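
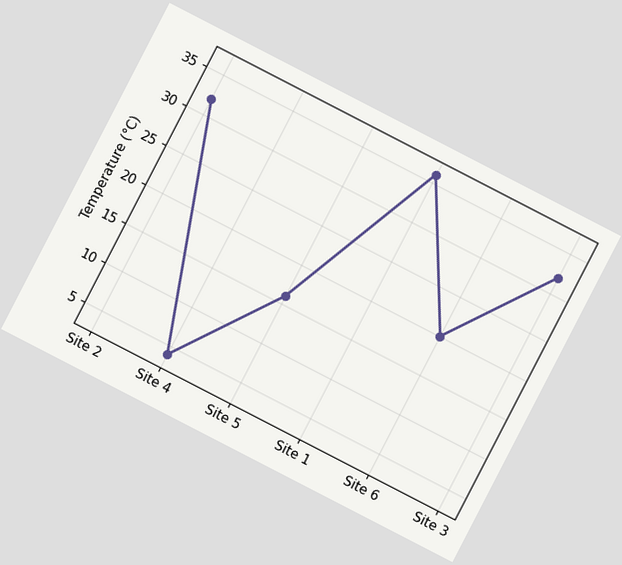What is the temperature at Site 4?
4°C

The chart is tilted about 27° clockwise. At Site 4, the line is at 4°C.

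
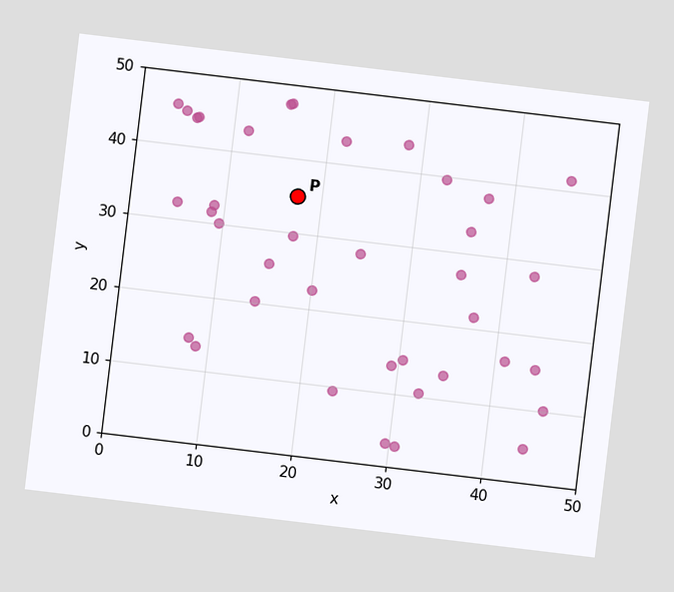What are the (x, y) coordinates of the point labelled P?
(17.5, 35)

The chart is tilted about 7° clockwise. Following the gridlines from P to each axis, P sits at (17.5, 35).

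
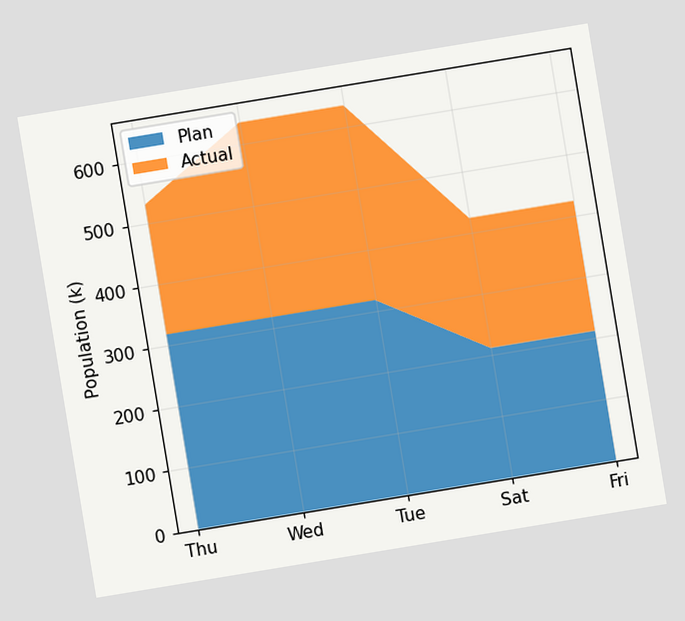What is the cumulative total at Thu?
530k

The chart is tilted about 9° counter-clockwise. The stacked total at Thu reaches 530k.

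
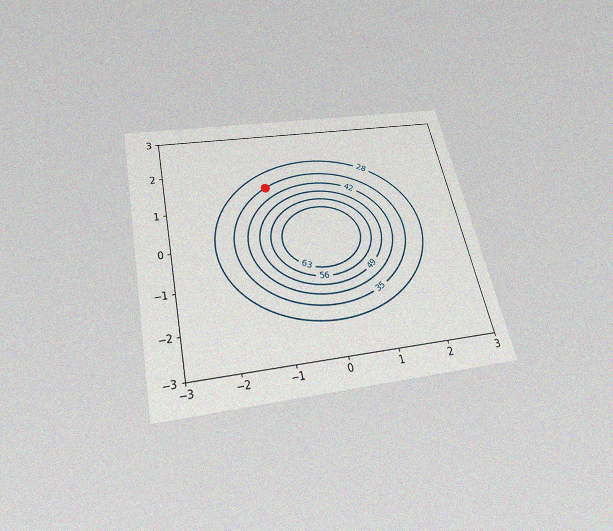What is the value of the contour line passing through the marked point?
The chart is tilted about 12° counter-clockwise and viewed slightly from below, with some photo noise. The marked point sits on the contour labelled 35.

35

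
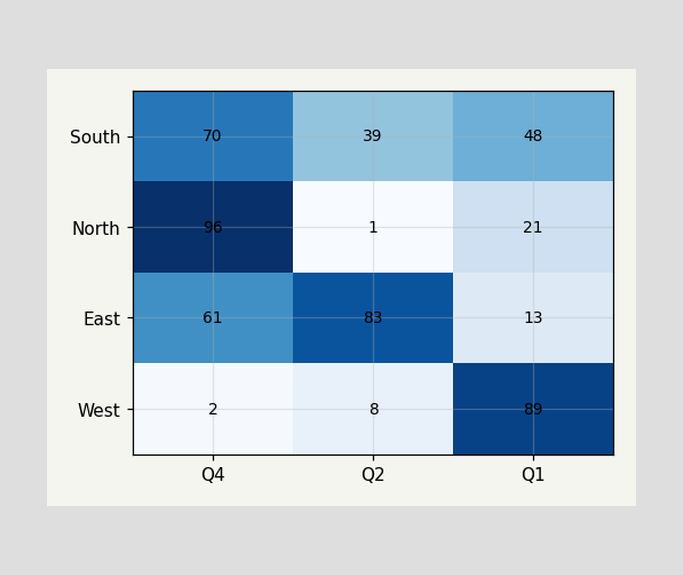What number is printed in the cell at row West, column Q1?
89

The (West, Q1) cell reads 89.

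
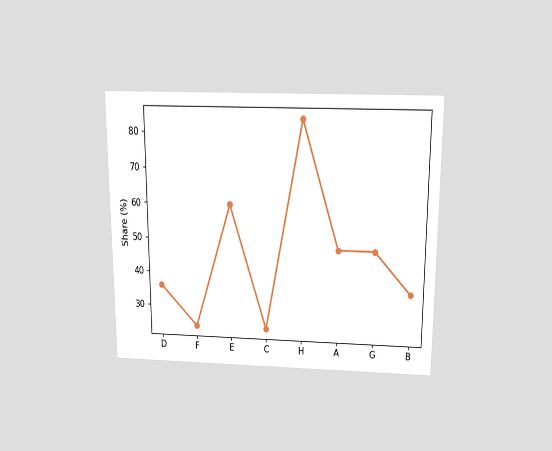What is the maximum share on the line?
84%

The chart is viewed slightly from above. The highest point is at H, and reading across to the y-axis gives 84%.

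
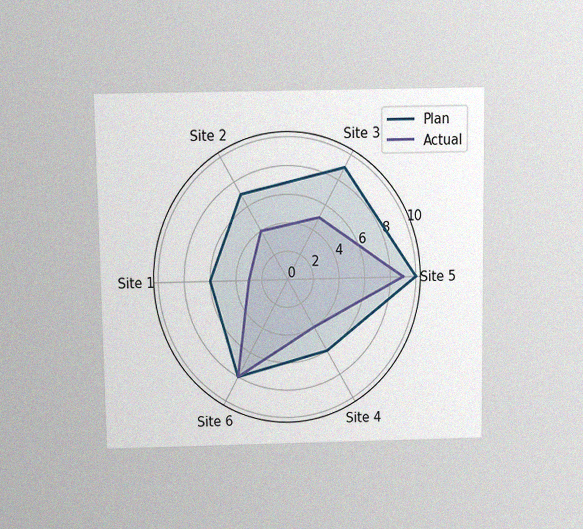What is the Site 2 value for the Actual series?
4

The chart is viewed slightly from above, with some photo noise. On the Site 2 axis, Actual reaches 4.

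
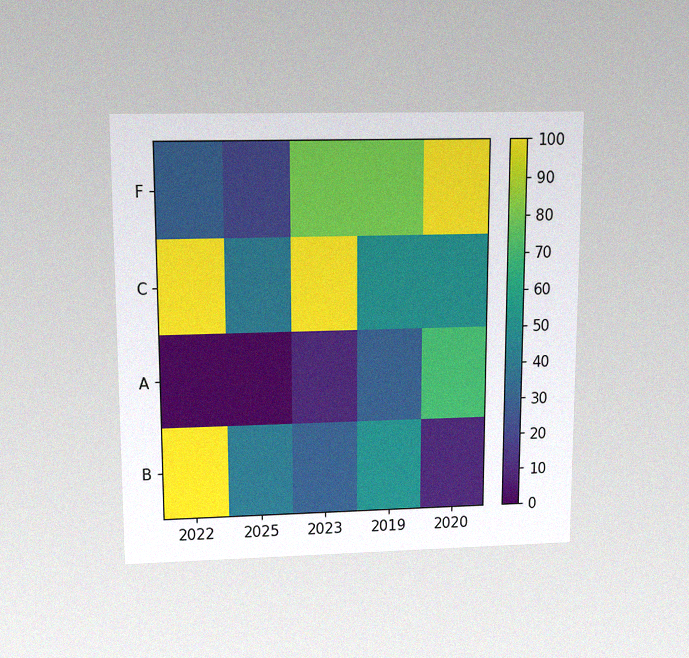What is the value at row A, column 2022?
0

The chart is viewed slightly from above, with some photo noise. Matching cell (A, 2022) against the colorbar gives 0.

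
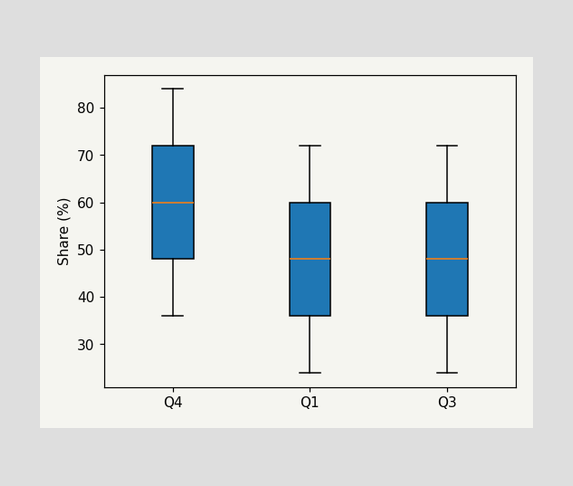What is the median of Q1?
The median line in the Q1 box sits at 48%.

48%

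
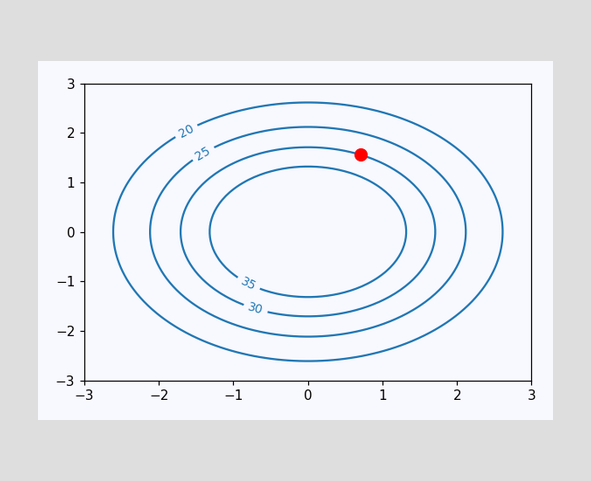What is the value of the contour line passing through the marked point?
30

The marked point sits on the contour labelled 30.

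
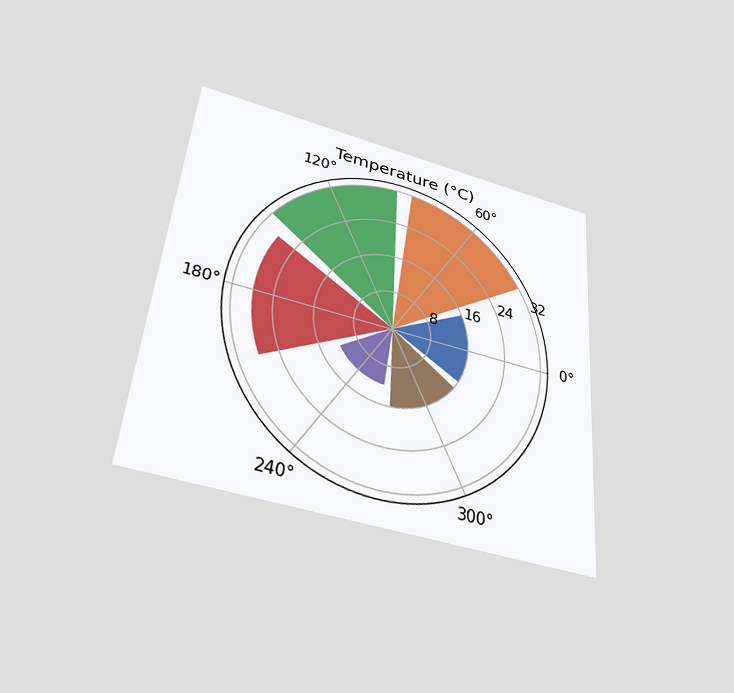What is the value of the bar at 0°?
16°C

The chart is tilted about 5° clockwise and viewed slightly from below. The bar at 0° reaches 16°C on the radial axis.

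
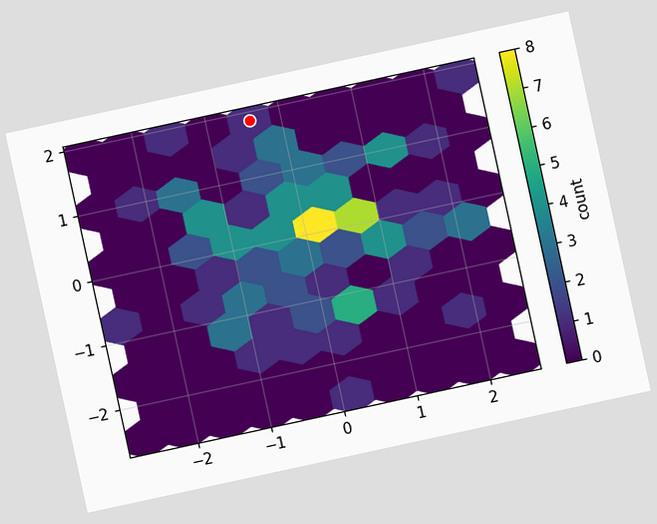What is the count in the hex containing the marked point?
The chart is tilted about 12° counter-clockwise. The marked hex reads 1 on the colorbar.

1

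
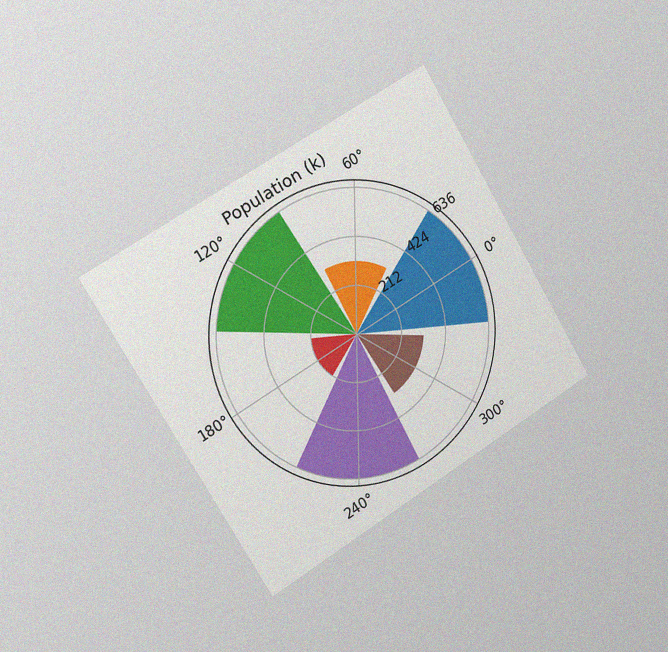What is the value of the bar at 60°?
318k

The chart is tilted about 31° counter-clockwise and viewed slightly from the left, with some photo noise. The bar at 60° reaches 318k on the radial axis.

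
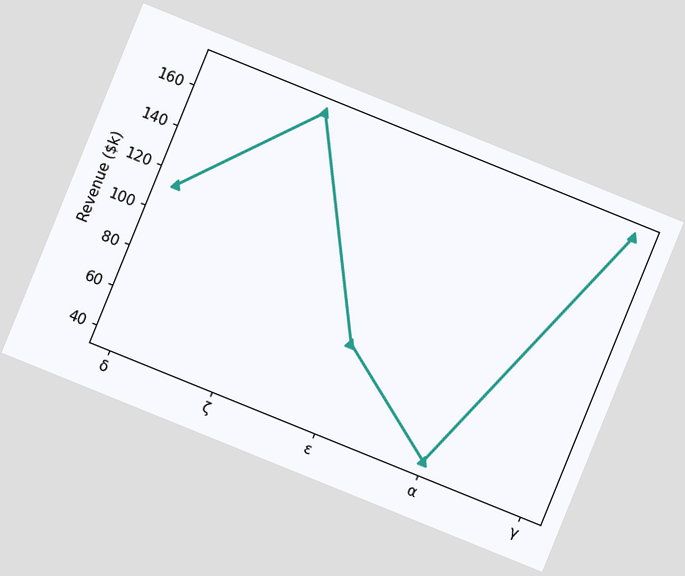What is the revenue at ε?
$76k

The chart is tilted about 22° clockwise. At ε, the line is at $76k.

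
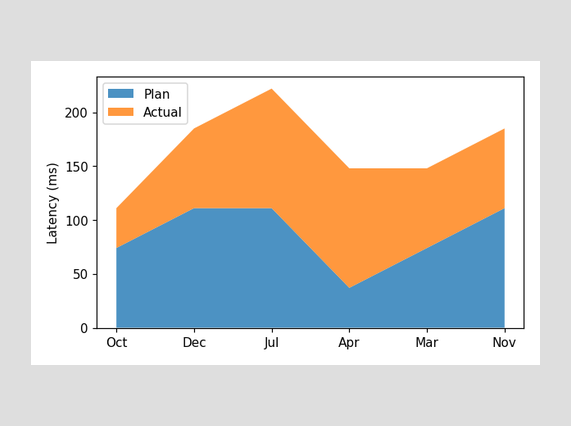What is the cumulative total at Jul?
The stacked total at Jul reaches 222ms.

222ms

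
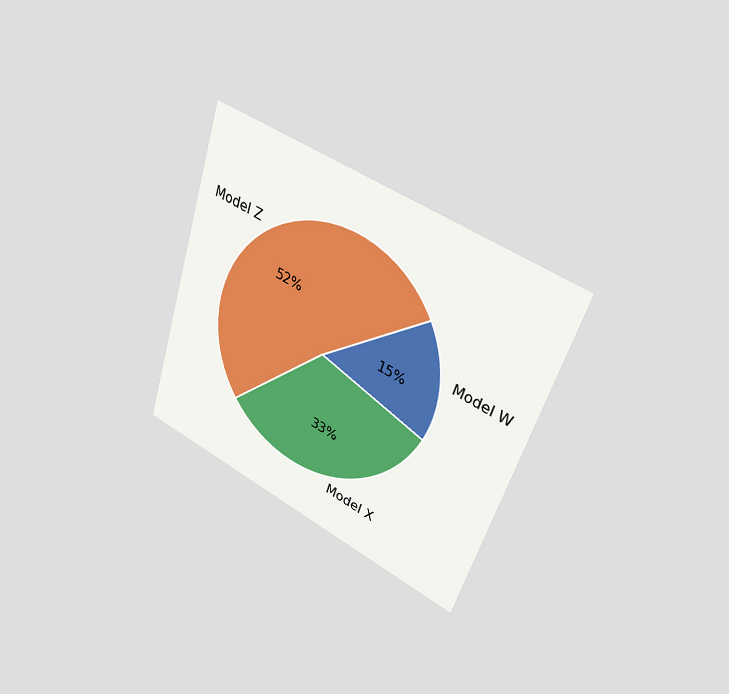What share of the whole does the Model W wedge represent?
The chart is tilted about 18° clockwise and viewed slightly from the right. The Model W slice takes up 15% of the pie.

15%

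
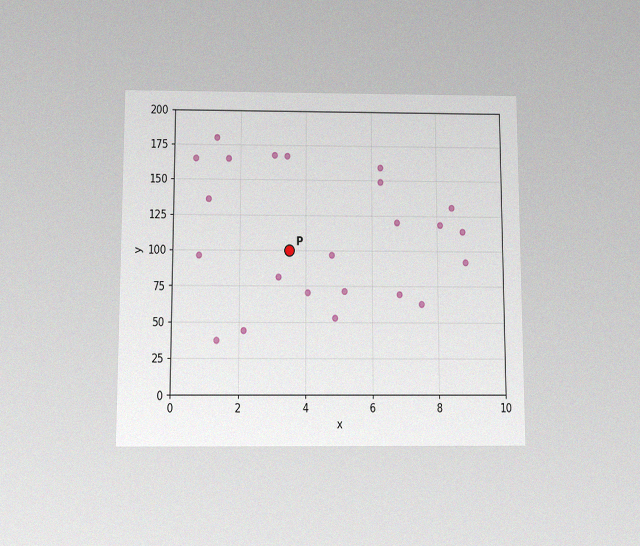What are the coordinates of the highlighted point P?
(3.5, 100)

The chart is viewed slightly from below, with some photo noise. Following the gridlines from P to each axis, P sits at (3.5, 100).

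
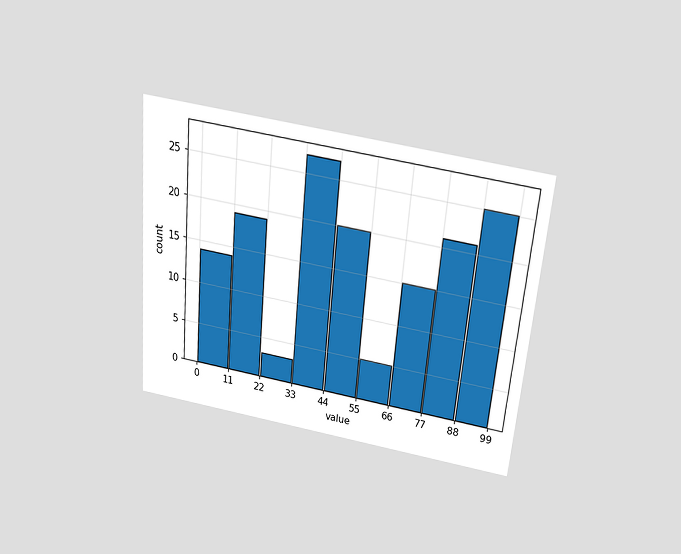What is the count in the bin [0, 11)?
The chart is tilted about 5° clockwise and viewed slightly from above. The [0, 11) bin has height 14.

14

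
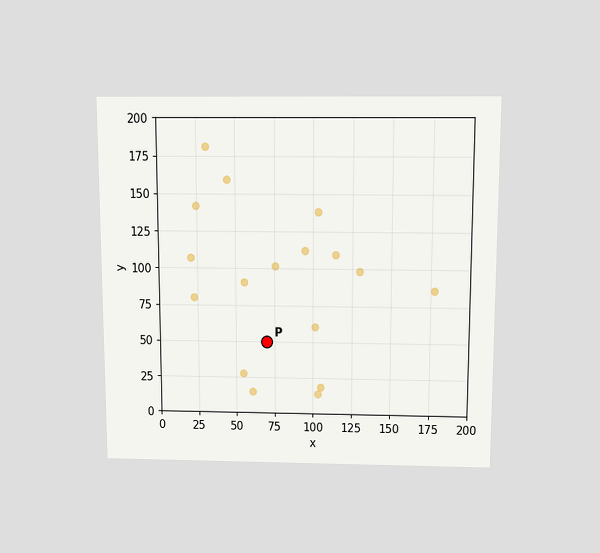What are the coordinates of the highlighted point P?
The chart is viewed slightly from above. Following the gridlines from P to each axis, P sits at (70, 50).

(70, 50)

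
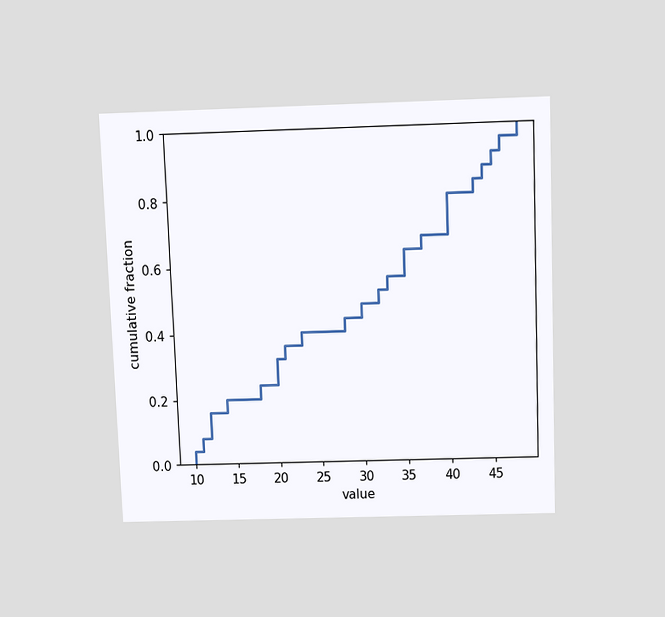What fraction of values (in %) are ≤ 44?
The chart is tilted about 2° counter-clockwise and viewed slightly from above. At x=44 the ECDF step is at 88%.

88%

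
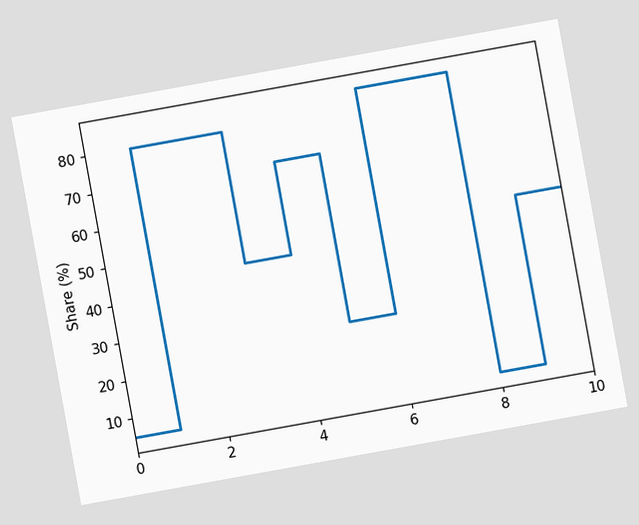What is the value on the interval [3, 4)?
45%

The chart is tilted about 10° counter-clockwise. On [3, 4) the step sits at 45%.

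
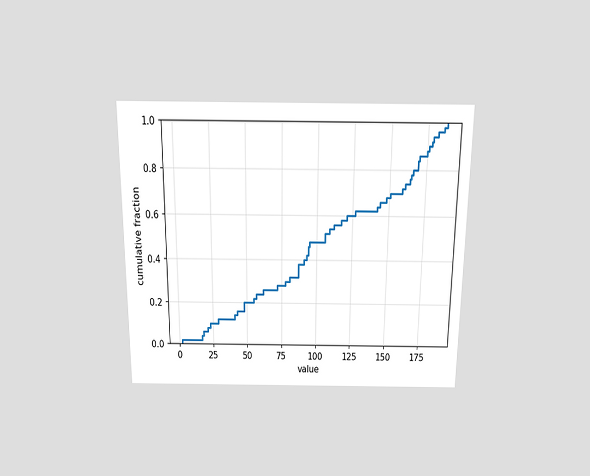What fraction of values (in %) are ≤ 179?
The chart is viewed slightly from above. At x=179 the ECDF step is at 94%.

94%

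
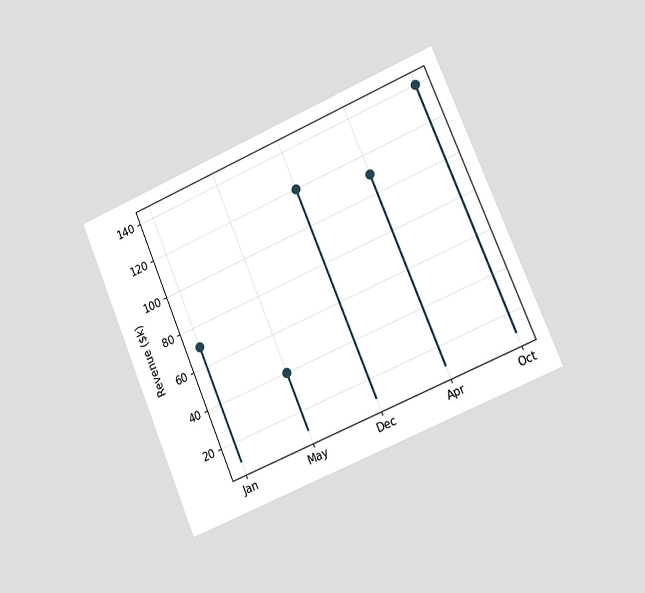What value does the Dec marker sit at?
$120k

The chart is tilted about 23° counter-clockwise and viewed slightly from the right. The Dec marker sits at $120k.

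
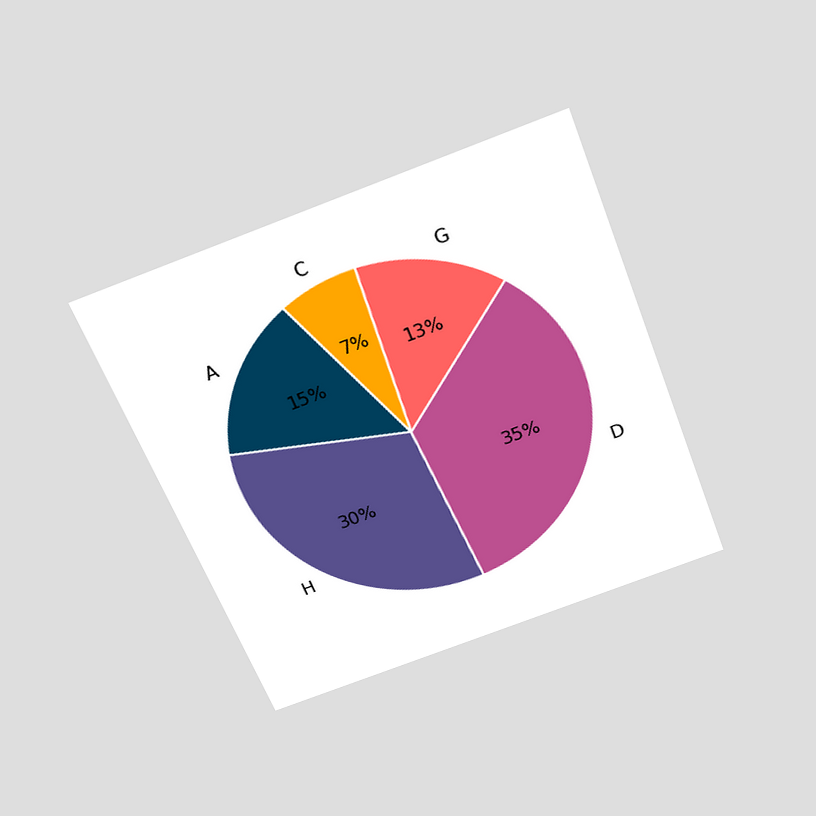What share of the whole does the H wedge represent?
30%

The chart is tilted about 21° counter-clockwise and viewed slightly from above. The H slice takes up 30% of the pie.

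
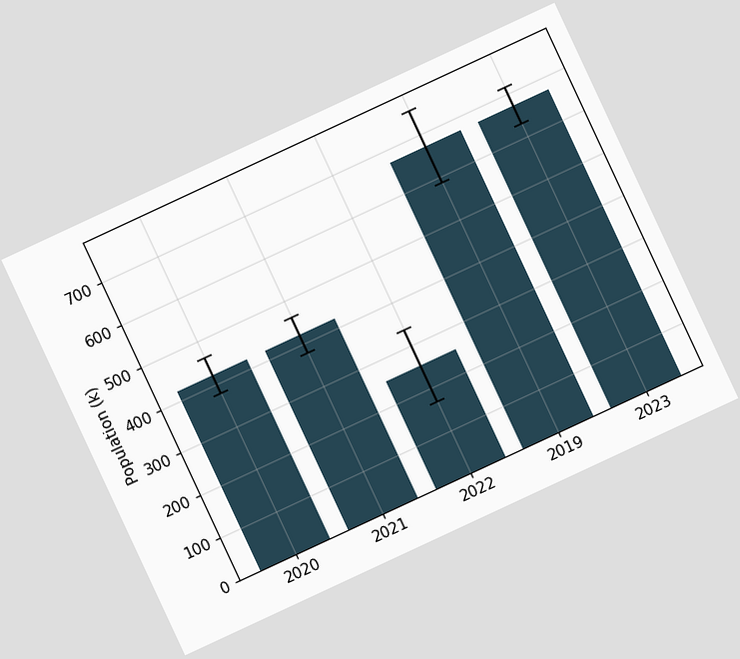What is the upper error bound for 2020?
The chart is tilted about 25° counter-clockwise. The 2020 bar's upper whisker reaches 462k.

462k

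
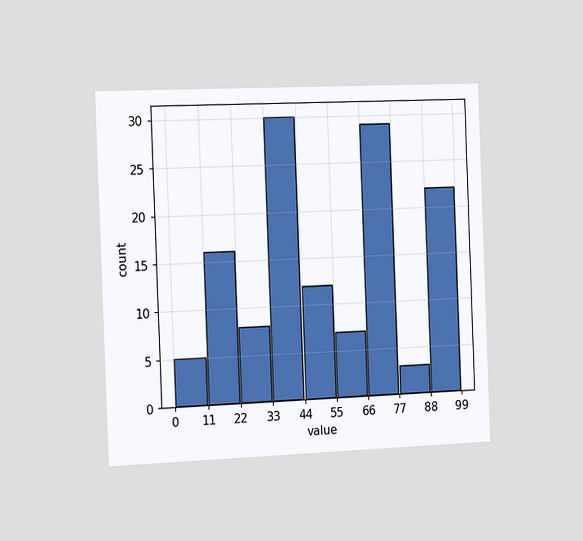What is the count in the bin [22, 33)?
8

The chart is tilted about 2° counter-clockwise and viewed slightly from the left. The [22, 33) bin has height 8.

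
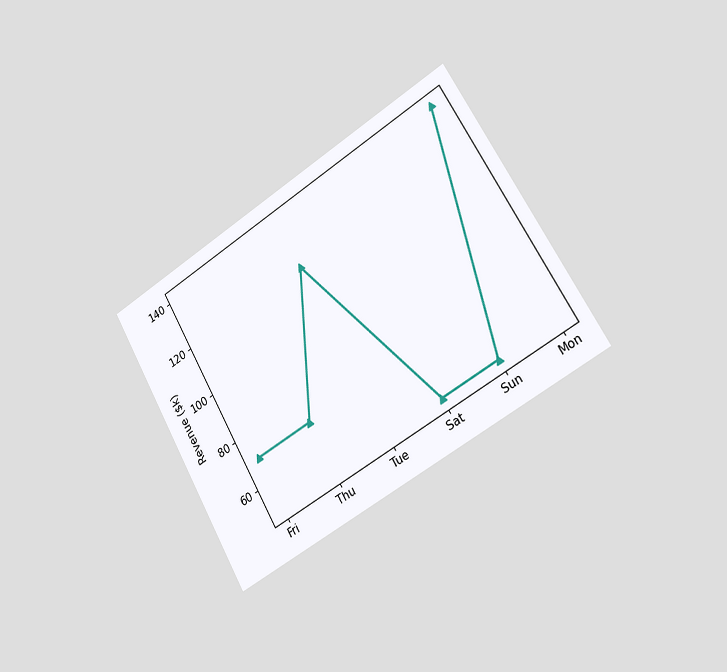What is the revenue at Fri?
The chart is tilted about 30° counter-clockwise and viewed slightly from the right. At Fri, the line is at $70k.

$70k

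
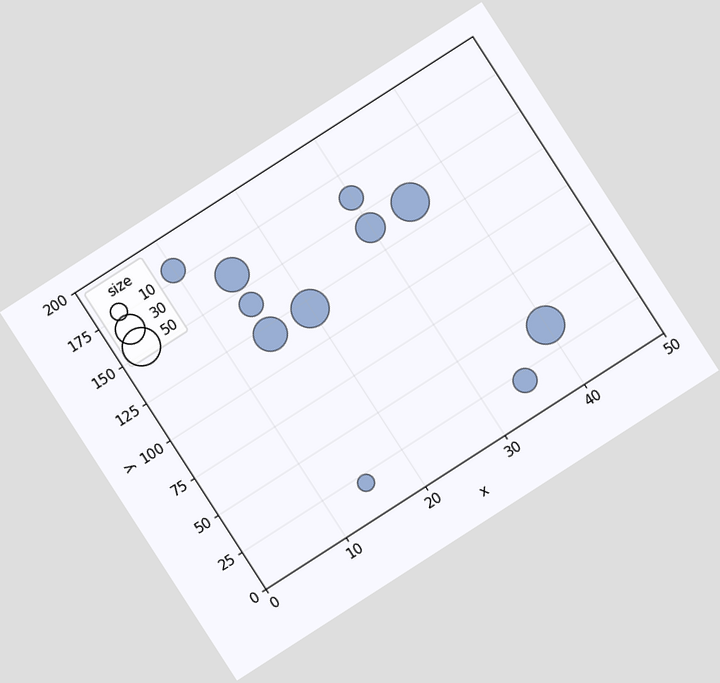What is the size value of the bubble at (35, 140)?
The chart is tilted about 33° counter-clockwise. Matching the bubble at (35, 140) against the size legend gives 50.

50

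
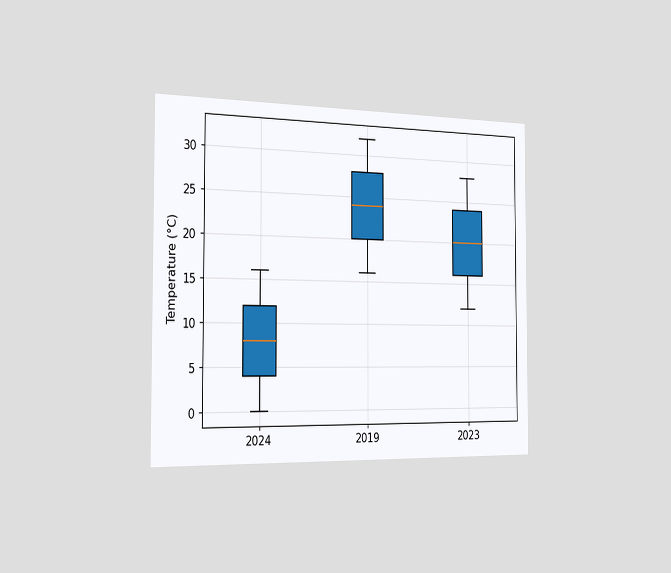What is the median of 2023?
20°C

The chart is viewed slightly from the left. The median line in the 2023 box sits at 20°C.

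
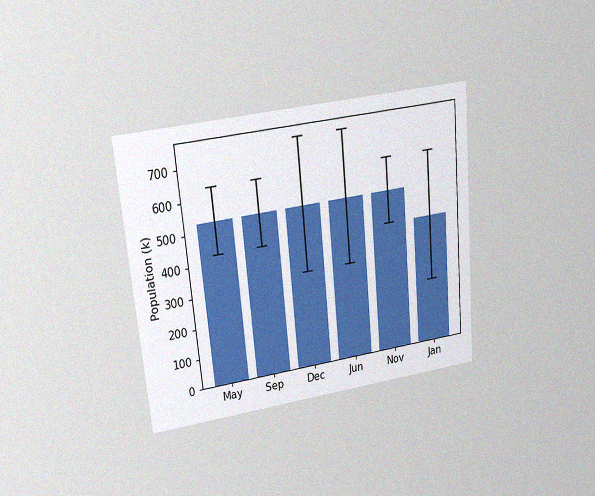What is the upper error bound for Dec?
742k

The chart is tilted about 5° counter-clockwise and viewed slightly from above, with some photo noise. The Dec bar's upper whisker reaches 742k.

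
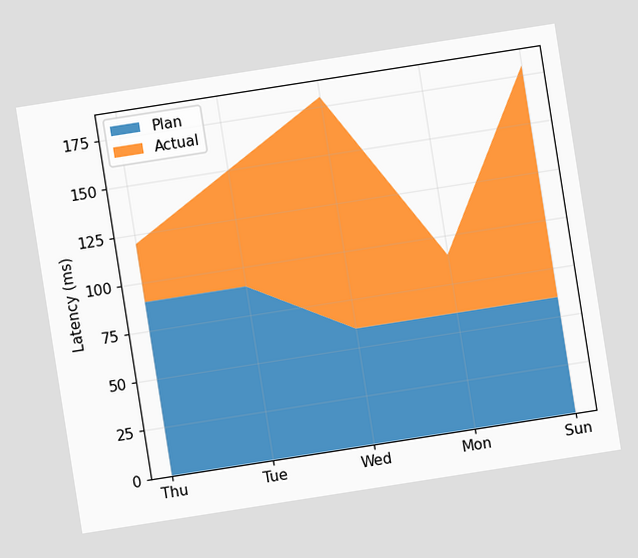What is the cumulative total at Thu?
The chart is tilted about 9° counter-clockwise. The stacked total at Thu reaches 120ms.

120ms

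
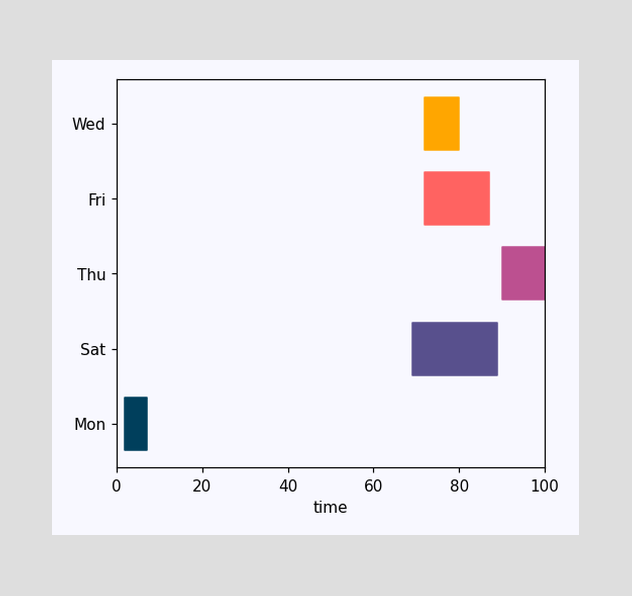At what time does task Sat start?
The Sat bar begins at t=69.

69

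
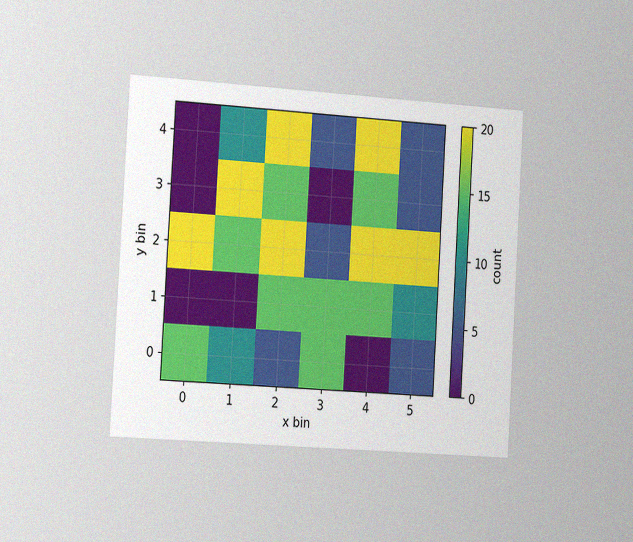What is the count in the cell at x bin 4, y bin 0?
0

The chart is tilted about 3° clockwise and viewed slightly from the left, with some photo noise. Matching the cell (4, 0) against the colorbar gives 0.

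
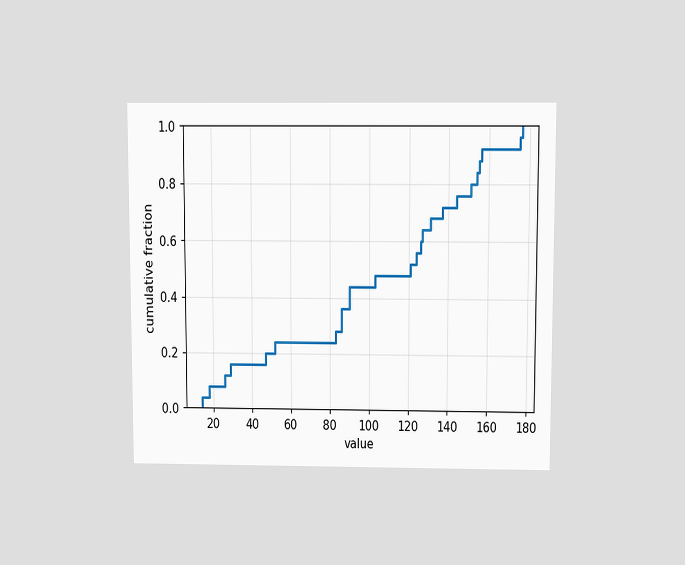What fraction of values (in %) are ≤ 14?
The chart is viewed slightly from above. At x=14 the ECDF step is at 4%.

4%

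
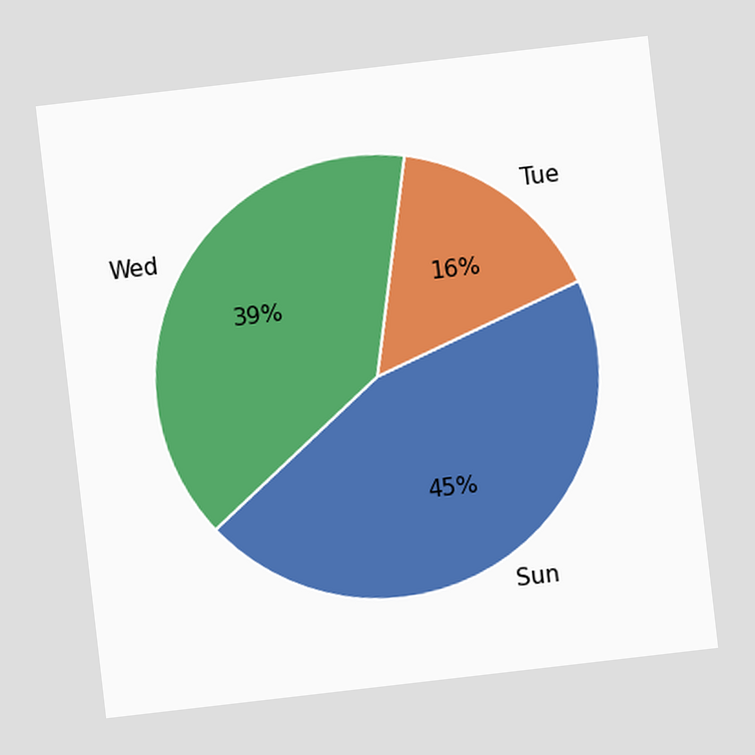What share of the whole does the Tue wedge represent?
16%

The chart is tilted about 7° counter-clockwise. The Tue slice takes up 16% of the pie.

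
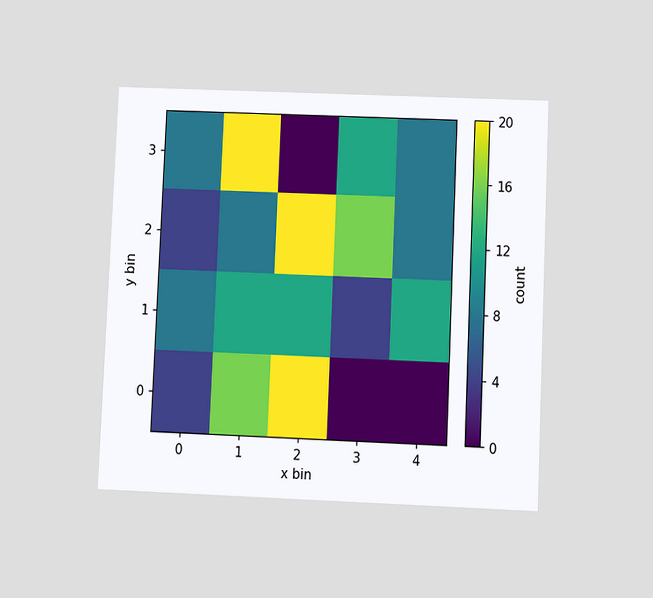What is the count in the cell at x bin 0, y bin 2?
4

The chart is tilted about 2° clockwise and viewed at a slight angle. Matching the cell (0, 2) against the colorbar gives 4.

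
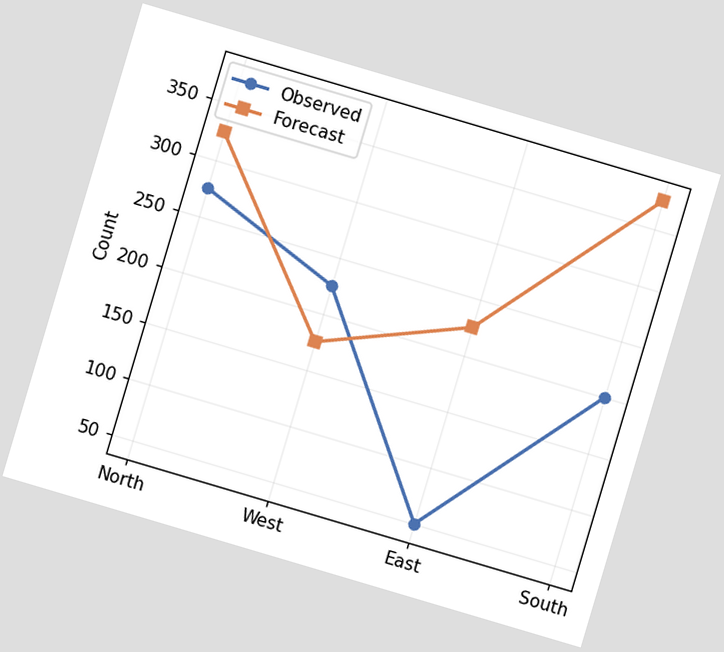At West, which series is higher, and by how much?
The chart is tilted about 17° clockwise. At West, Observed sits above the other line by 50.

Observed, by 50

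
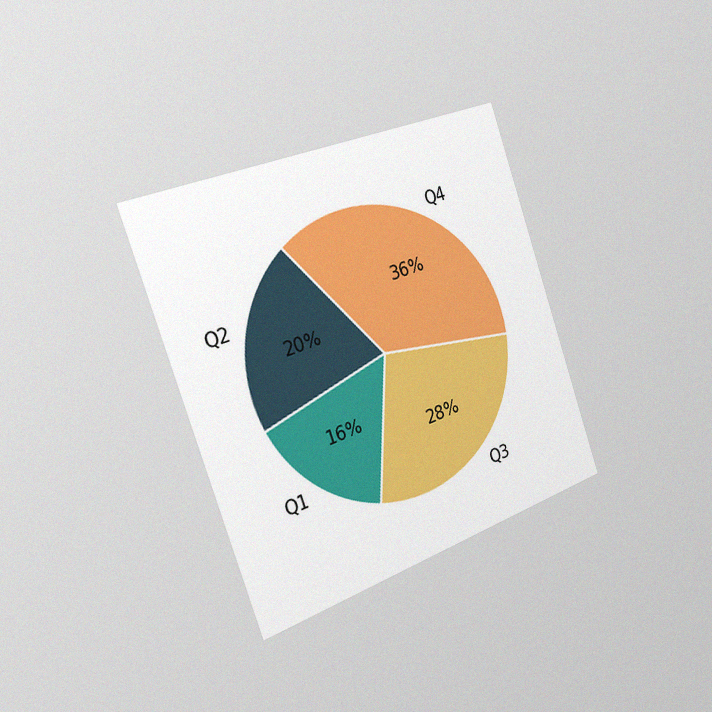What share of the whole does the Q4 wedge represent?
36%

The chart is tilted about 20° counter-clockwise and viewed slightly from the left, with some photo noise. The Q4 slice takes up 36% of the pie.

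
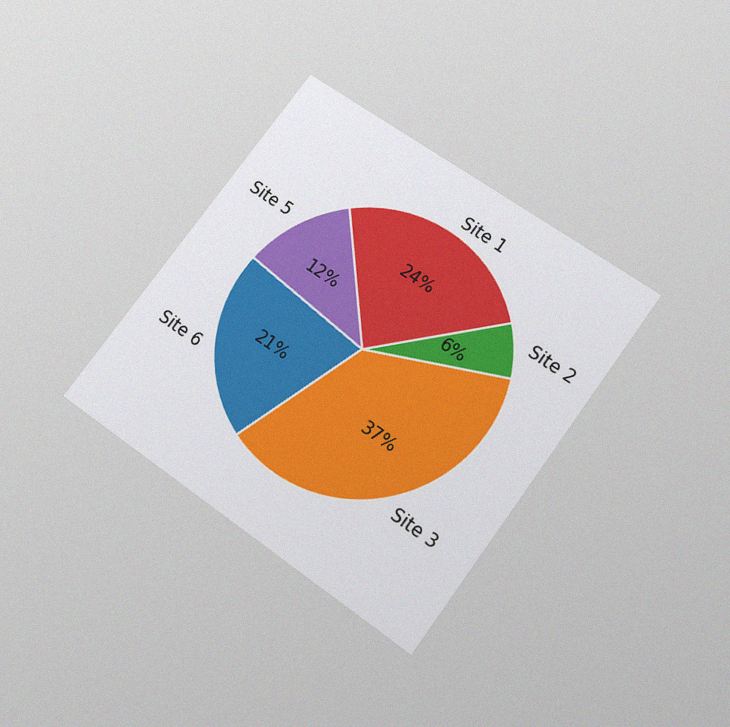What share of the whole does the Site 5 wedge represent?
12%

The chart is tilted about 36° clockwise and viewed slightly from below, with some photo noise. The Site 5 slice takes up 12% of the pie.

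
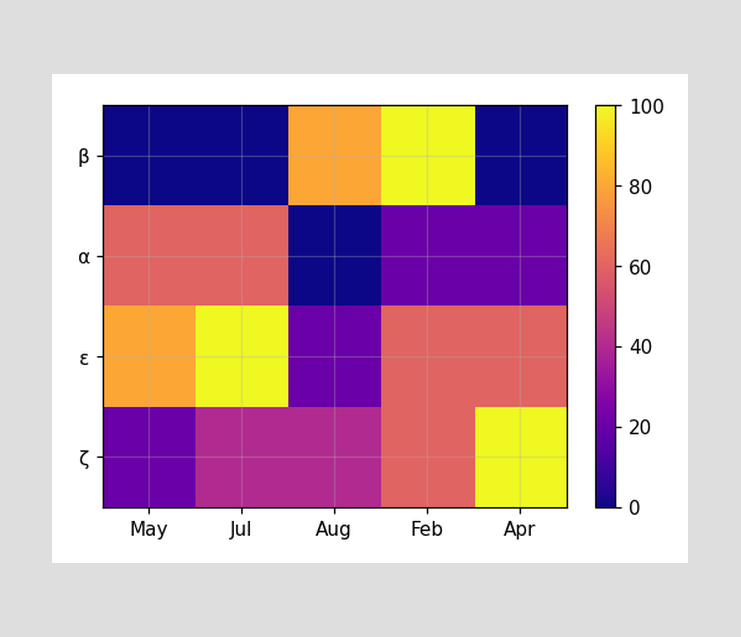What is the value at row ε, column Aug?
20

Matching cell (ε, Aug) against the colorbar gives 20.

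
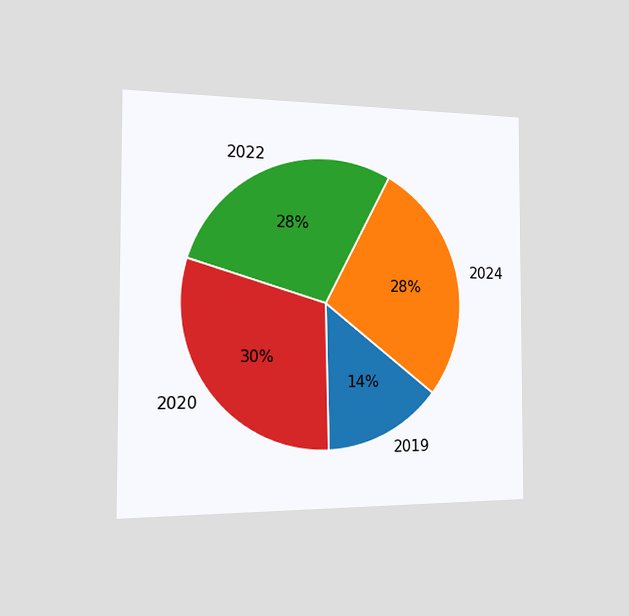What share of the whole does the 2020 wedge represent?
30%

The chart is viewed slightly from the left. The 2020 slice takes up 30% of the pie.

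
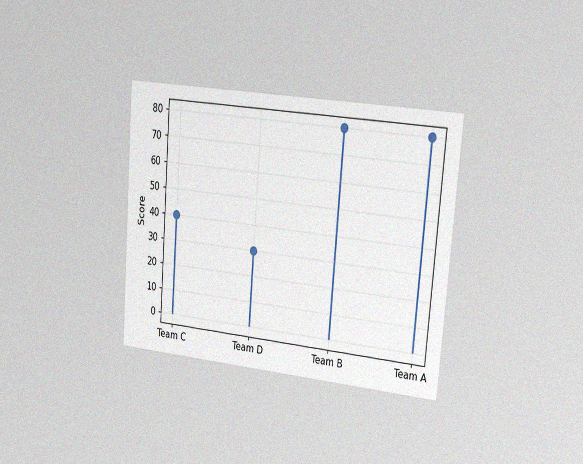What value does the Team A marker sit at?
The chart is tilted about 5° clockwise and viewed slightly from the right, with some photo noise. The Team A marker sits at 80.

80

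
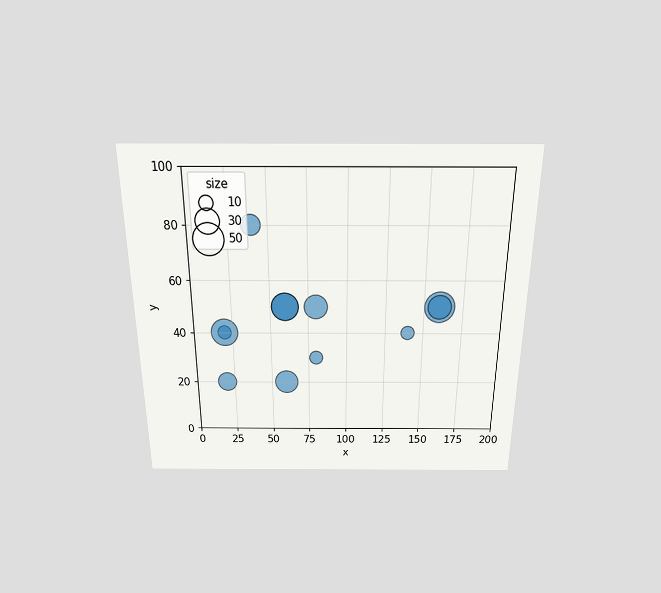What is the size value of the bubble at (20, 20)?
20

The chart is viewed slightly from above. Matching the bubble at (20, 20) against the size legend gives 20.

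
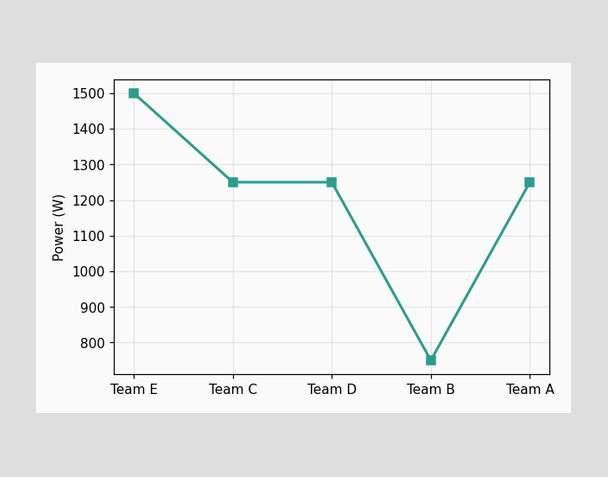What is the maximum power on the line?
The highest point is at Team E, and reading across to the y-axis gives 1500W.

1500W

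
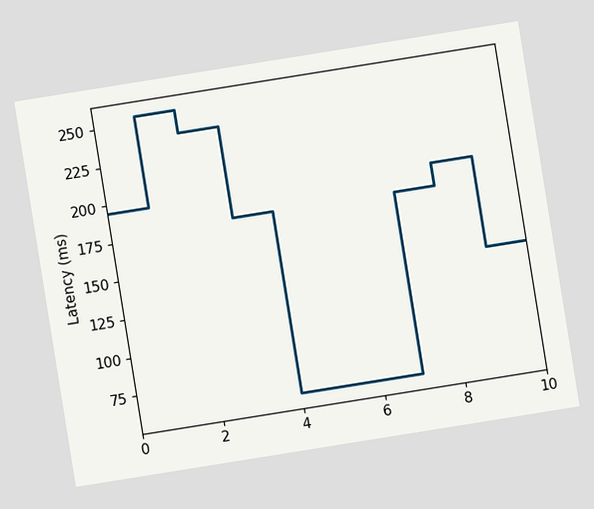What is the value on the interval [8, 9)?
195ms

The chart is tilted about 9° counter-clockwise. On [8, 9) the step sits at 195ms.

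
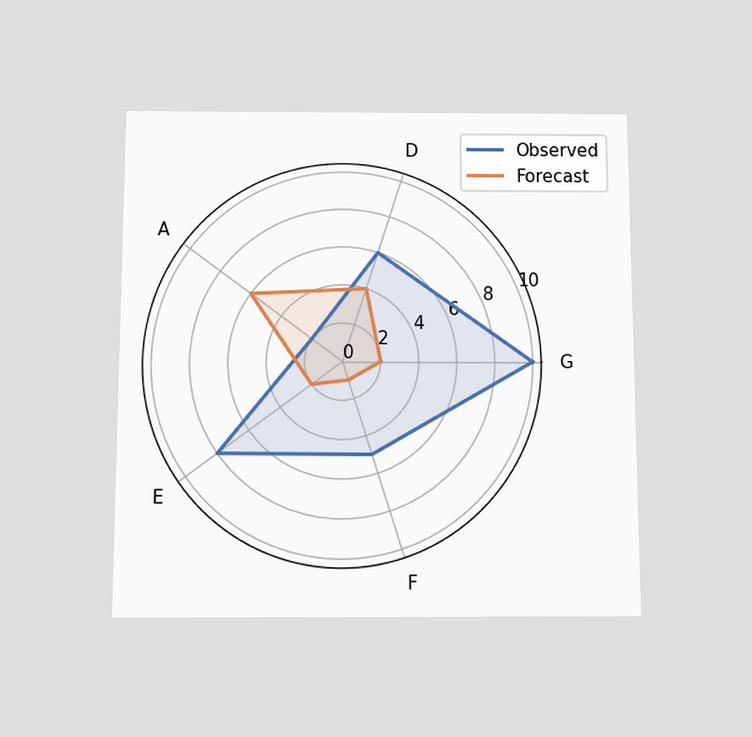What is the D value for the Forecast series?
4

The chart is viewed slightly from below. On the D axis, Forecast reaches 4.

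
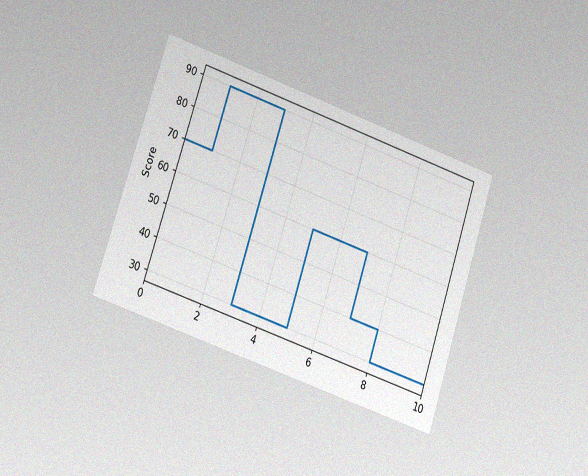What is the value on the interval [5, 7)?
The chart is tilted about 18° clockwise and viewed at a slight angle, with some photo noise. On [5, 7) the step sits at 60.

60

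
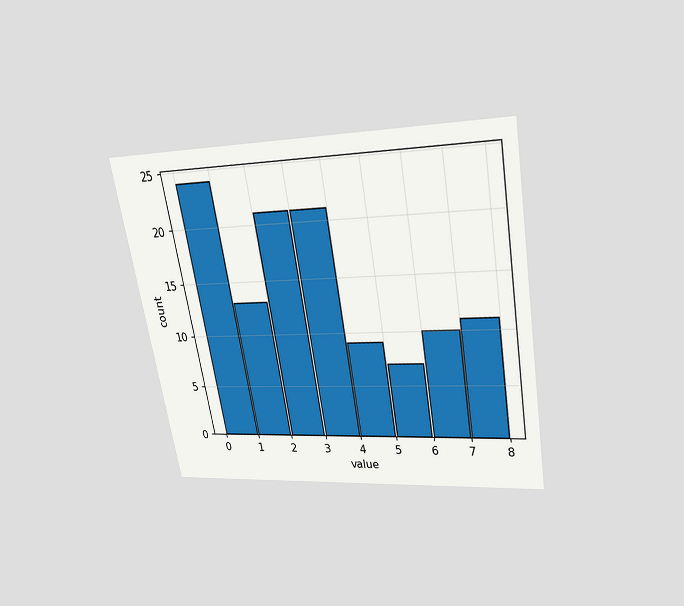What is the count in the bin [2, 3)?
The chart is tilted about 10° counter-clockwise and viewed slightly from above. The [2, 3) bin has height 21.

21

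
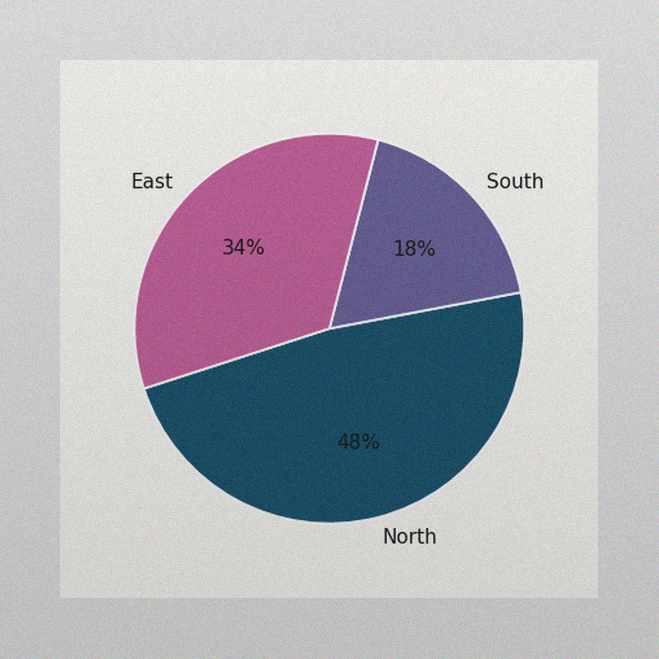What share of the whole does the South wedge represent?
18%

The image has some photo noise and uneven lighting. The South slice takes up 18% of the pie.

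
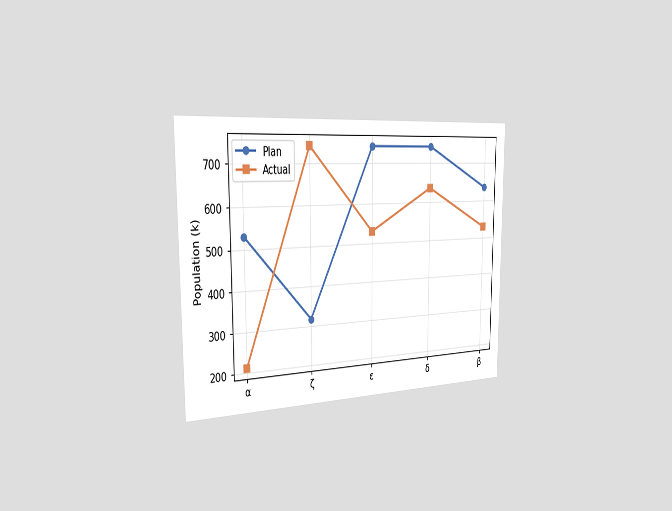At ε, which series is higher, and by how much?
Plan, by 212k

The chart is viewed slightly from the left. At ε, Plan sits above the other line by 212k.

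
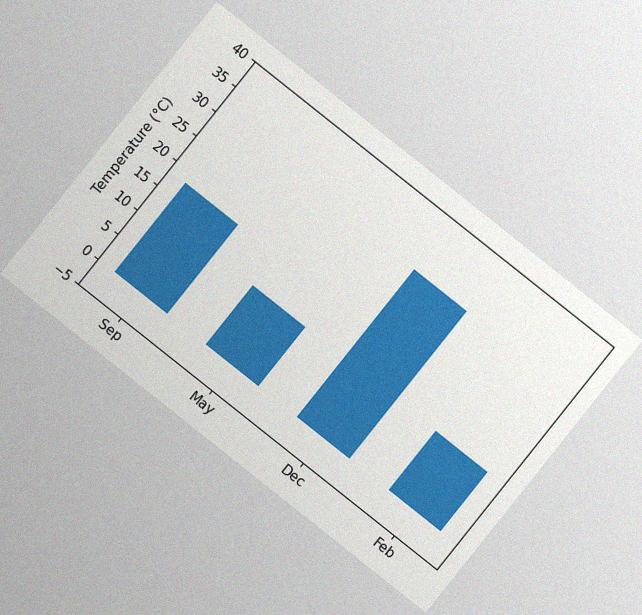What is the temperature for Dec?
The chart is tilted about 39° clockwise, with some photo noise. Reading along the chart's y-axis, the Dec bar reaches 30°C.

30°C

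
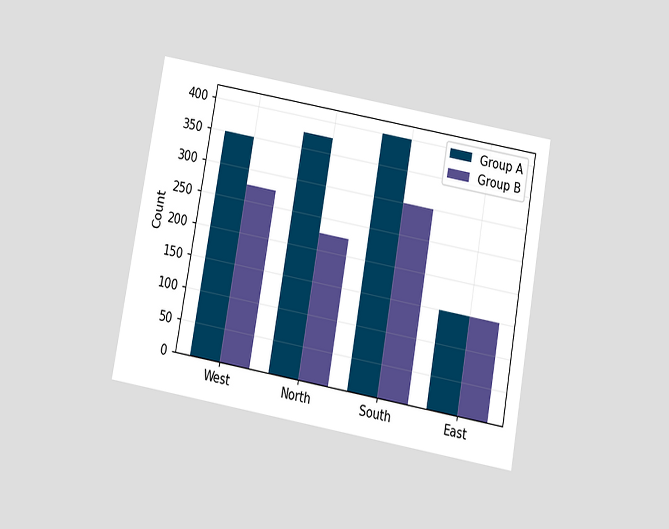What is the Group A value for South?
The chart is tilted about 10° clockwise and viewed slightly from below. The Group A bar at South reaches 400 on the y-axis.

400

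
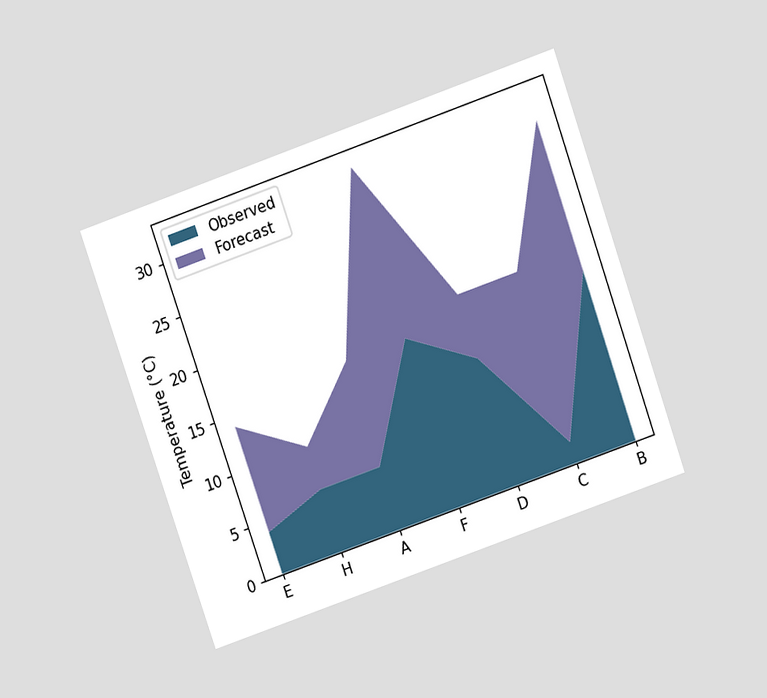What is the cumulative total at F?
The chart is tilted about 19° counter-clockwise and viewed slightly from above. The stacked total at F reaches 32°C.

32°C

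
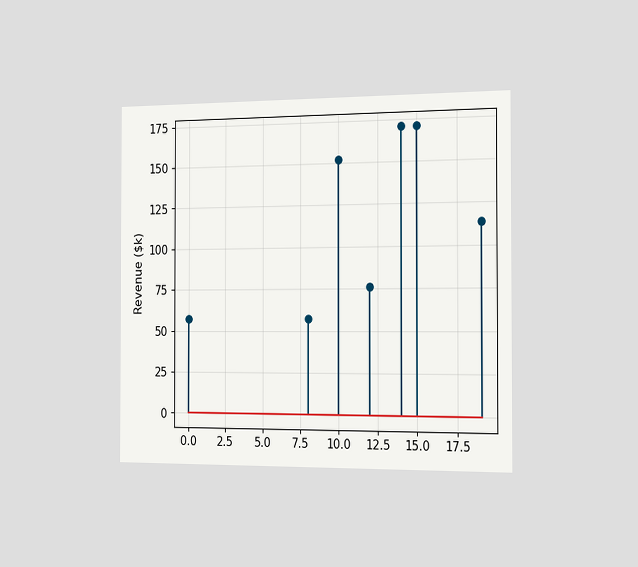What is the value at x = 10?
$152k

The chart is viewed slightly from the right. The stem at x=10 reaches $152k.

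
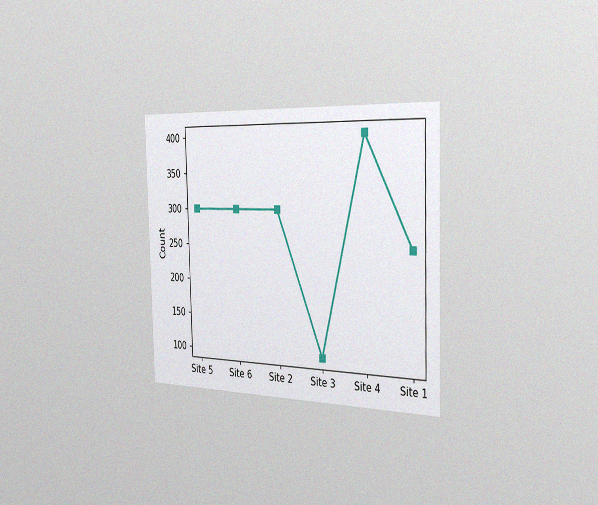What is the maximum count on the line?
400

The chart is viewed slightly from the right, with some photo noise. The highest point is at Site 4, and reading across to the y-axis gives 400.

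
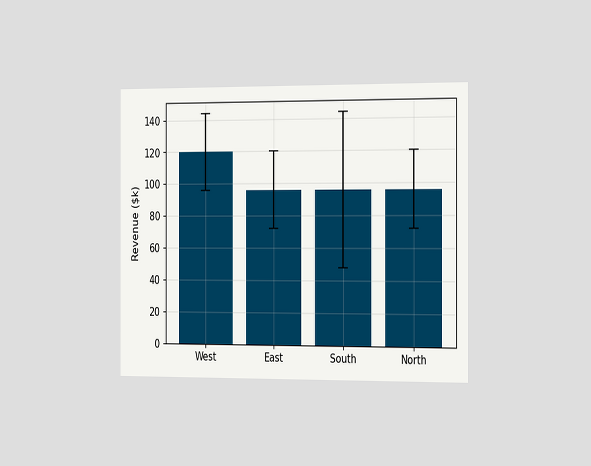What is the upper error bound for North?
The chart is viewed slightly from the right. The North bar's upper whisker reaches $120k.

$120k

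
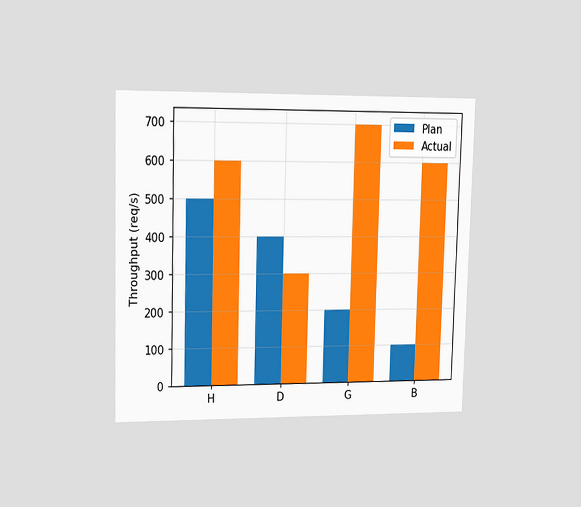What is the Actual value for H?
The chart is viewed slightly from the left. The Actual bar at H reaches 600req/s on the y-axis.

600req/s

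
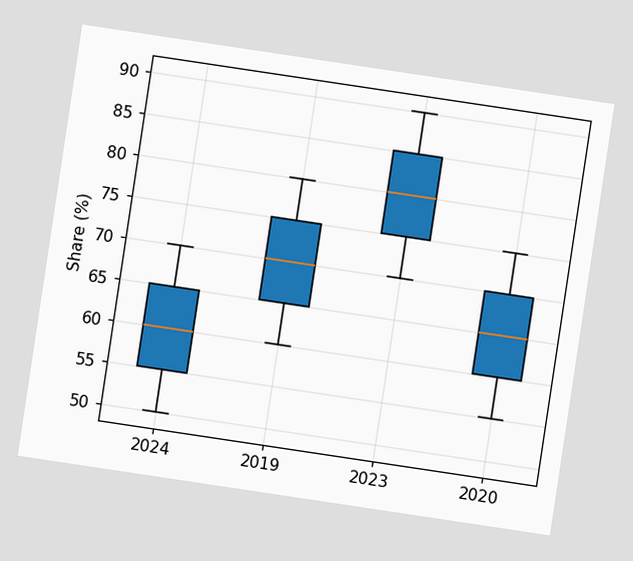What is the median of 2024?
60%

The chart is tilted about 9° clockwise. The median line in the 2024 box sits at 60%.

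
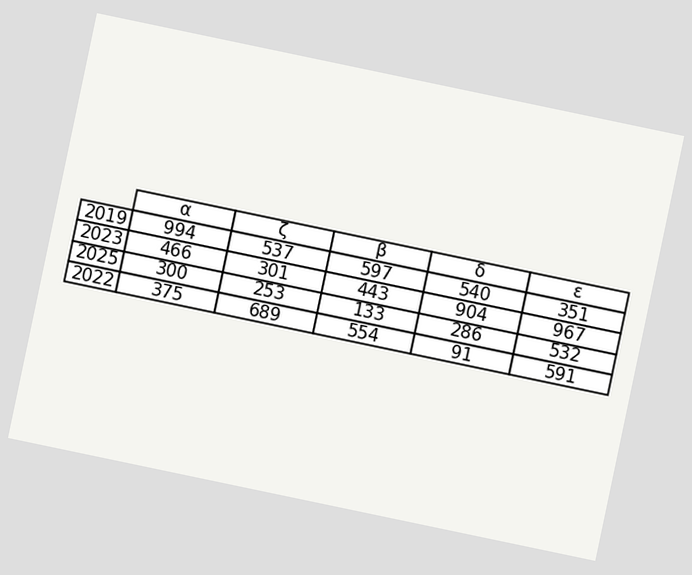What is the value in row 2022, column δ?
The chart is tilted about 12° clockwise. The (2022, δ) cell reads 91.

91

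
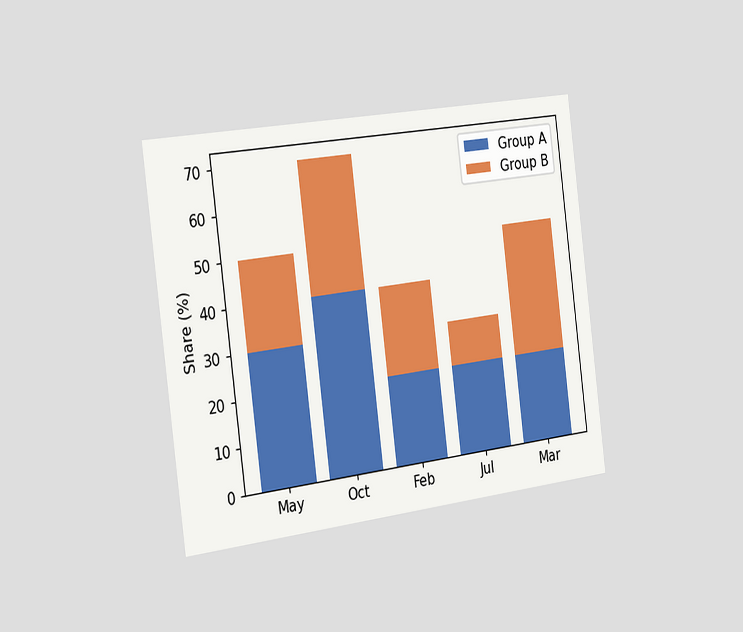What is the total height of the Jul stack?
30%

The chart is tilted about 7° counter-clockwise and viewed slightly from the left. The Jul stack's top reaches 30% on the y-axis.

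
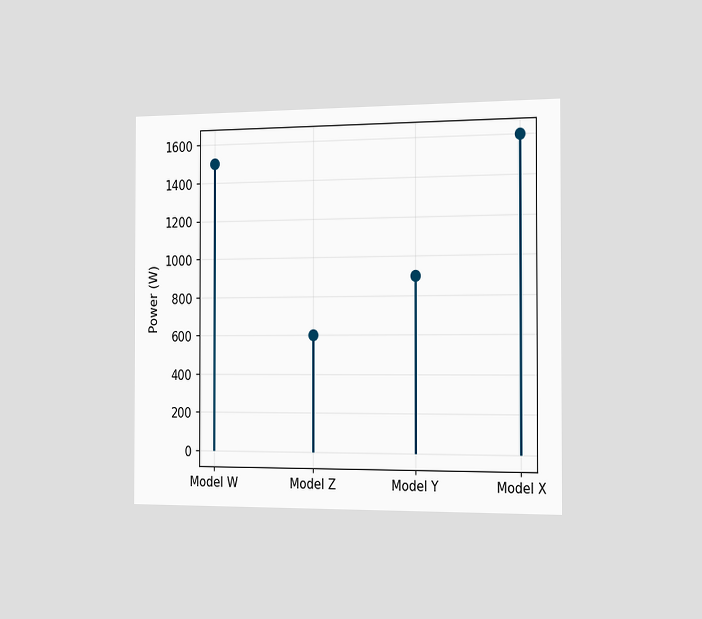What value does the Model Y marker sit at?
900W

The chart is viewed slightly from the right. The Model Y marker sits at 900W.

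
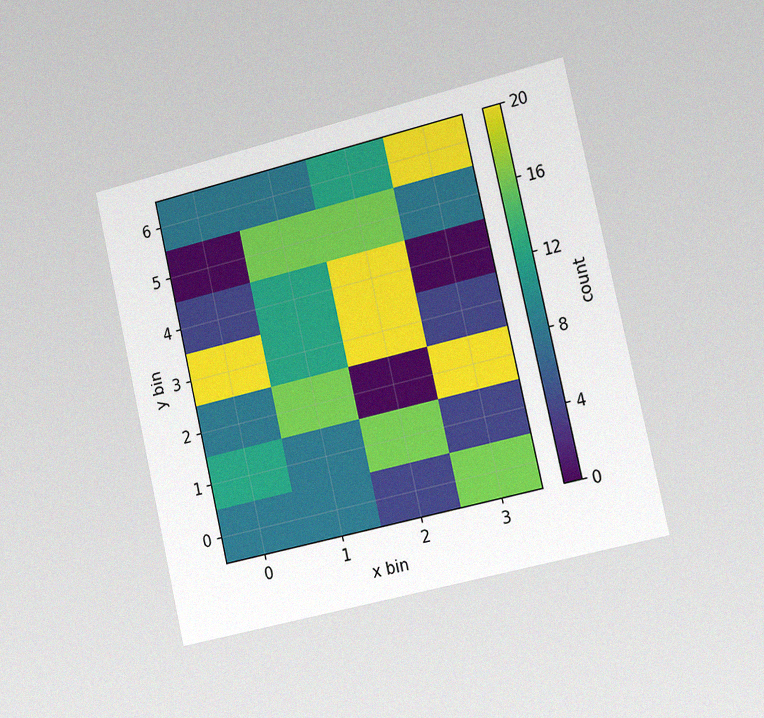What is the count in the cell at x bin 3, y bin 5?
The chart is tilted about 13° counter-clockwise and viewed slightly from the right, with some photo noise. Matching the cell (3, 5) against the colorbar gives 8.

8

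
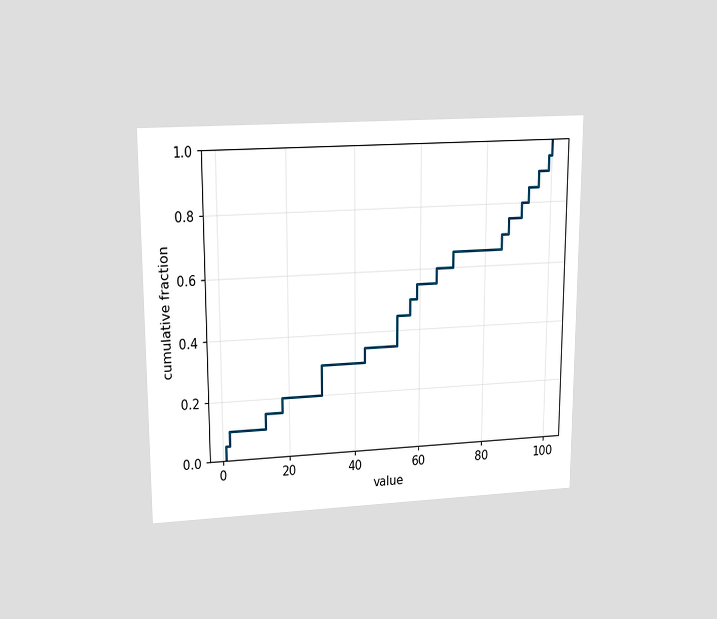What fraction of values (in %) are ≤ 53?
45%

The chart is viewed slightly from above. At x=53 the ECDF step is at 45%.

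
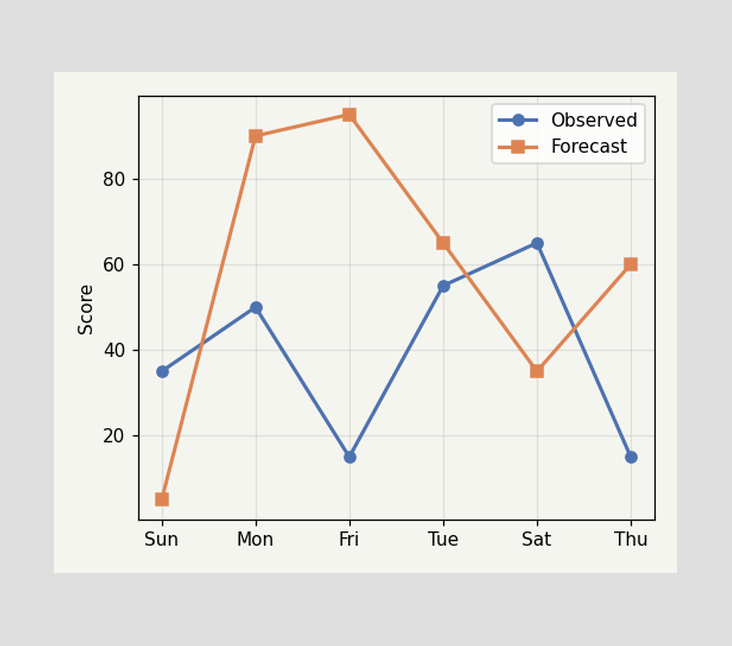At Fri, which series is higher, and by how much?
Forecast, by 80

At Fri, Forecast sits above the other line by 80.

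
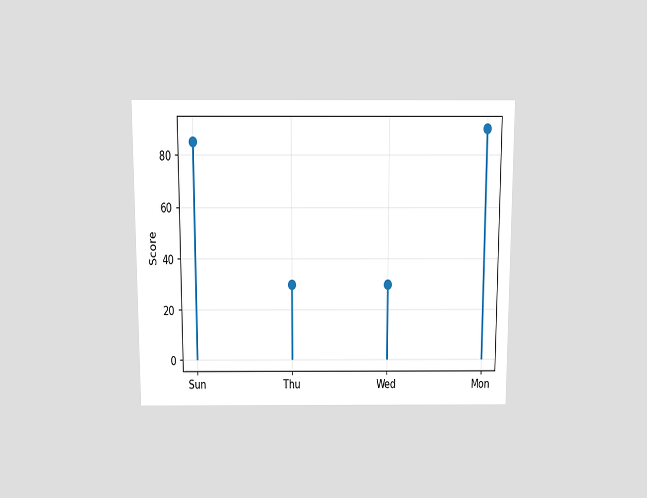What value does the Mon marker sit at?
The chart is viewed slightly from above. The Mon marker sits at 90.

90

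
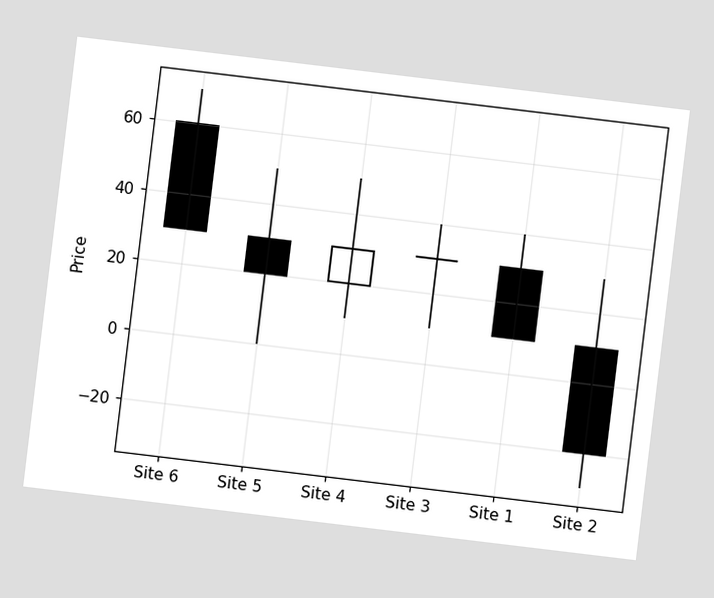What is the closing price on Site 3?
The chart is tilted about 7° clockwise. The Site 3 candle closes at 30.

30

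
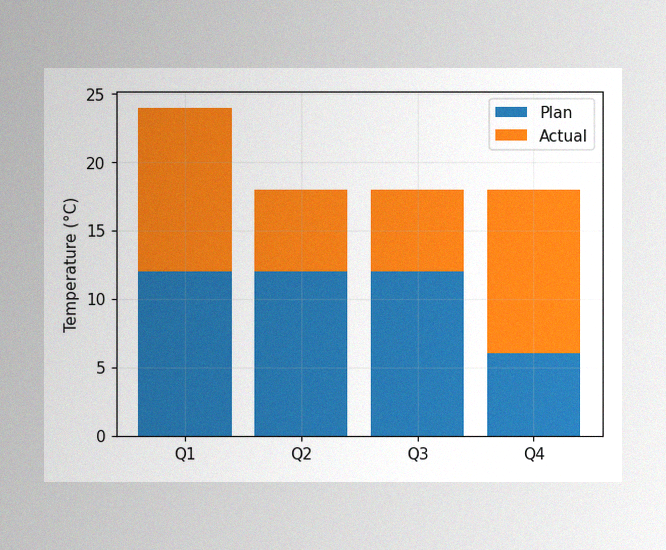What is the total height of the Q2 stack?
18°C

The image has some photo noise and uneven lighting. The Q2 stack's top reaches 18°C on the y-axis.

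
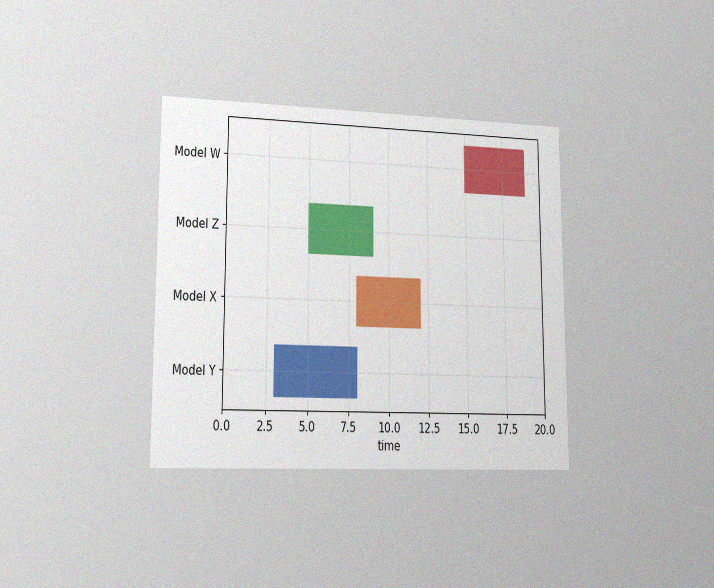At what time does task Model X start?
8

The chart is viewed slightly from the left, with some photo noise. The Model X bar begins at t=8.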